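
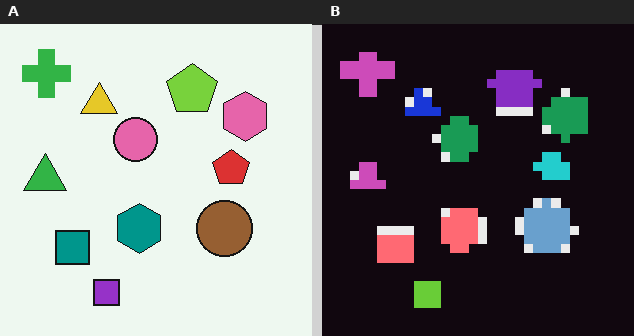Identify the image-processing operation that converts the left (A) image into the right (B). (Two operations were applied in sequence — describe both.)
Heavily pixelated into large blocks, then color-inverted (negative).

Shapes are reduced to large square blocks; fine edges and outlines are lost — a downscale-then-upscale (mosaic) effect. The light background has become dark and every shape's color is its complement — a photographic negative.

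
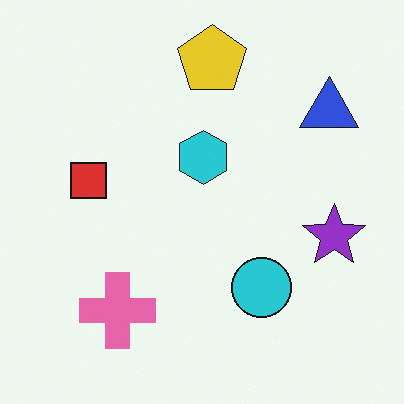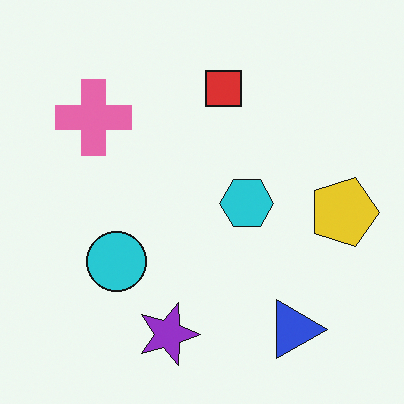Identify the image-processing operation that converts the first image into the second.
Rotated 90° clockwise.

The blue triangle sits in the top-right of the first image and the bottom-right of the second — consistent with a whole-image 90° clockwise rotation.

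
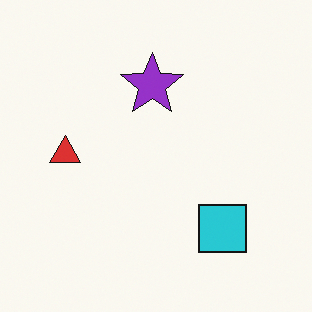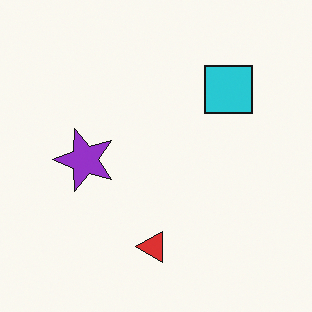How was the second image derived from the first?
This is the original image rotated 90° counter-clockwise.

The cyan square sits in the bottom-right of the first image and the top-right of the second — consistent with a whole-image 90° counter-clockwise rotation.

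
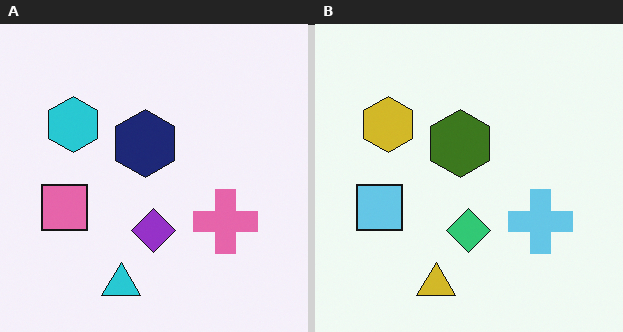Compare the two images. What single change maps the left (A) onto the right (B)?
It was hue-shifted through roughly half the color wheel.

Every shape's color has rotated by the same amount around the hue wheel — a uniform hue shift.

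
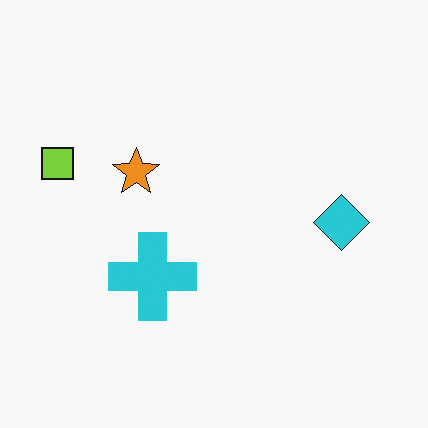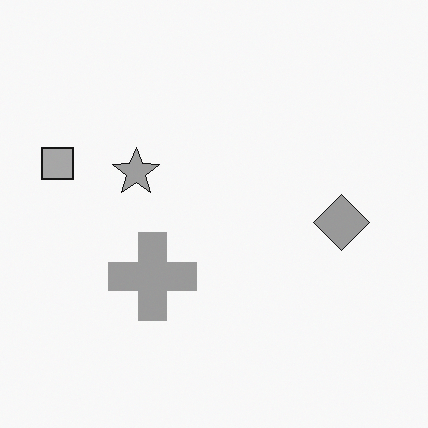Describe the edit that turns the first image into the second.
This is the original image converted to grayscale.

All color is removed — every shape is now a shade of grey.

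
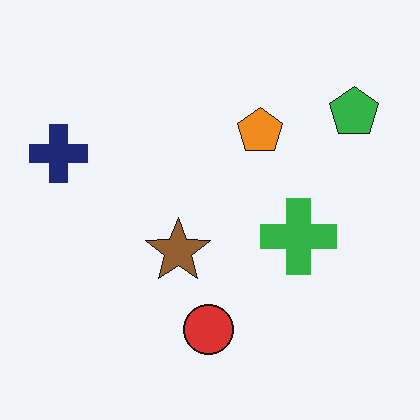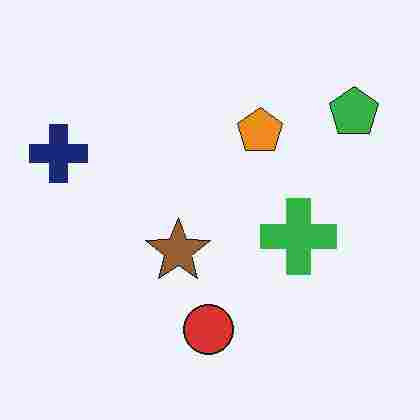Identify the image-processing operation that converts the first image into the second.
The second image is the first heavily JPEG-compressed with obvious blocking artifacts.

Blocky 8×8 compression artifacts appear around shape edges and the flat background shows ringing — characteristic JPEG degradation.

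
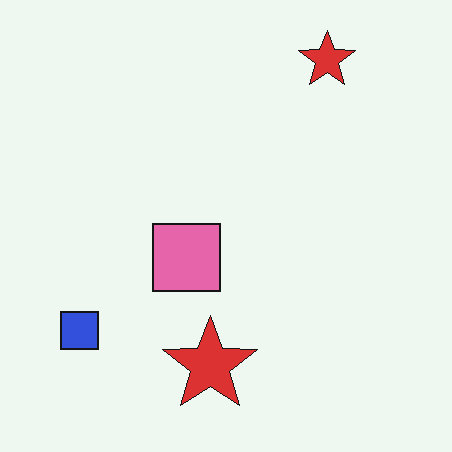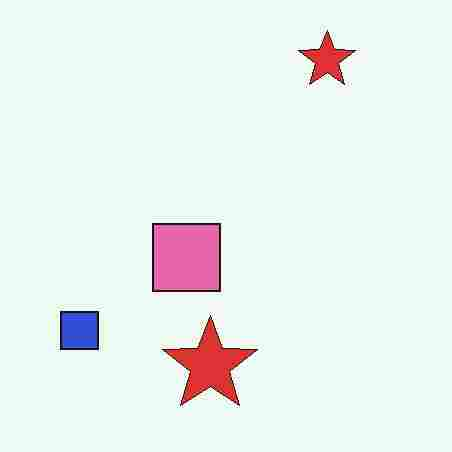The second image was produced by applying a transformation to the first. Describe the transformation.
It was degraded with heavy JPEG compression.

Blocky 8×8 compression artifacts appear around shape edges and the flat background shows ringing — characteristic JPEG degradation.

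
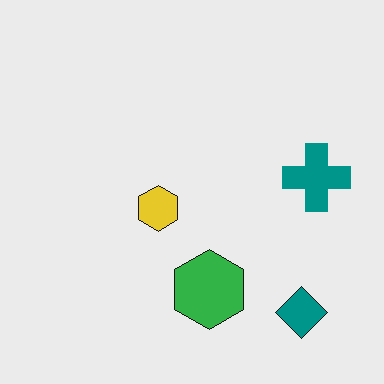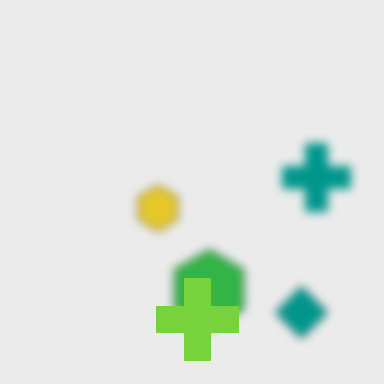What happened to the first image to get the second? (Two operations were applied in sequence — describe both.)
The second image is the first noticeably gaussian-blurred, then overlaid with an additional lime cross.

Shape edges and outlines are uniformly softened across the whole image. A lime cross appears in the second image that is absent from the first.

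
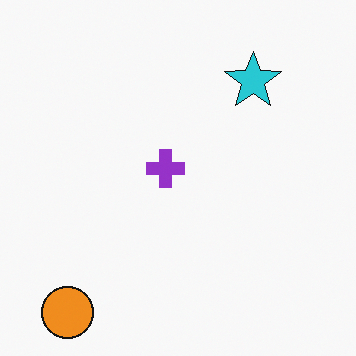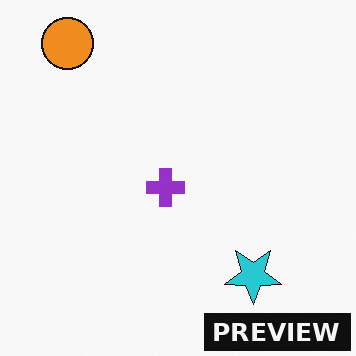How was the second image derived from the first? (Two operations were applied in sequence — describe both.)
The transformation is: flipped vertically (top ↔ bottom), then watermarked with the text "PREVIEW" in the lower-right corner.

The orange circle is in the bottom-left of the first image and the top-left of the second — shapes on opposite sides of the horizontal midline have swapped in a mirror flip. A dark label reading "PREVIEW" appears in the lower-right corner.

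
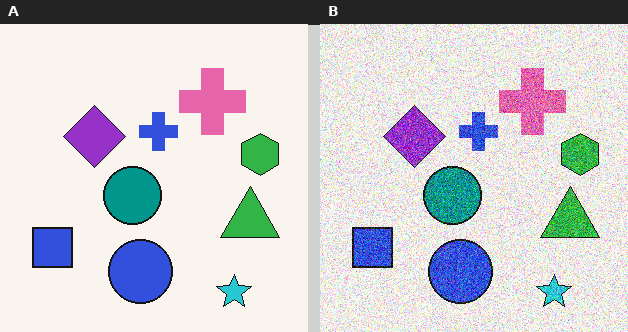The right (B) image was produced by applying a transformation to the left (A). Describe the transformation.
Degraded with a thick layer of grain.

Random speckle covers the whole image, including the flat background.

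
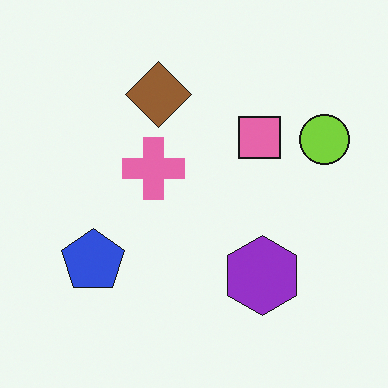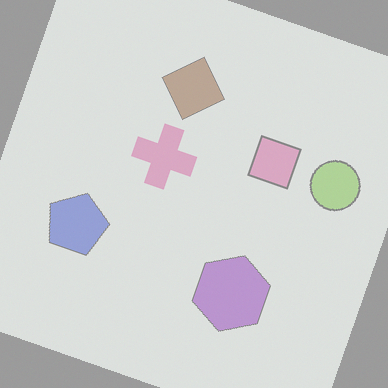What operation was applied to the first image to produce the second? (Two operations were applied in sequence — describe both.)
The transformation is: rotated clockwise by a moderate amount, then given much lower contrast.

Every shape is tilted by the same angle and the image corners show triangular fill wedges — a whole-image rotation by a non-right angle. Tones are pushed toward mid-grey across the whole image — a global contrast change.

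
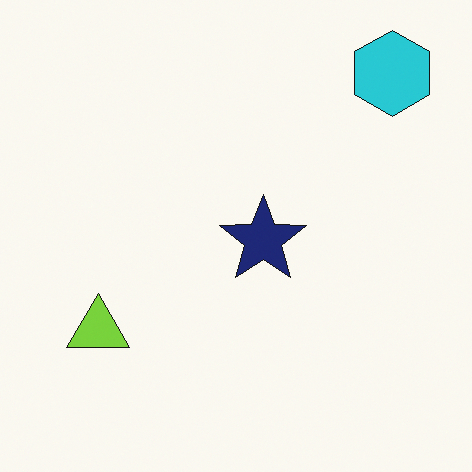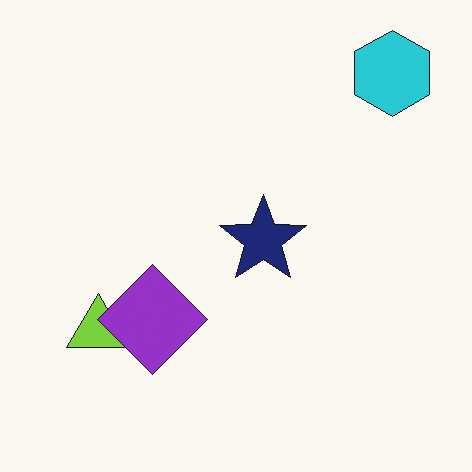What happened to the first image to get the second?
This is the original image overlaid with an additional purple diamond.

A purple diamond appears in the second image that is absent from the first.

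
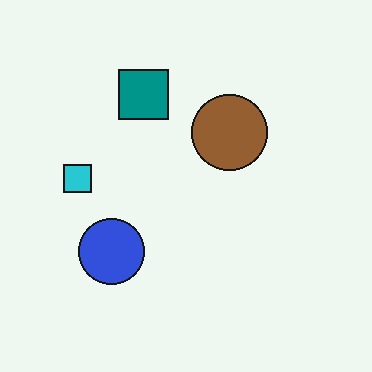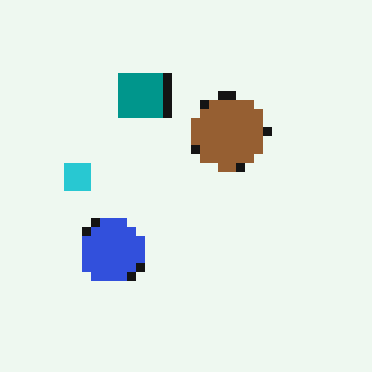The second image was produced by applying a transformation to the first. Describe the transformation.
The transformation is: coarsely pixelated.

Shapes are reduced to large square blocks; fine edges and outlines are lost — a downscale-then-upscale (mosaic) effect.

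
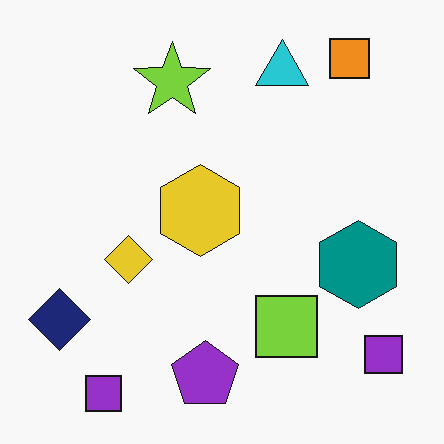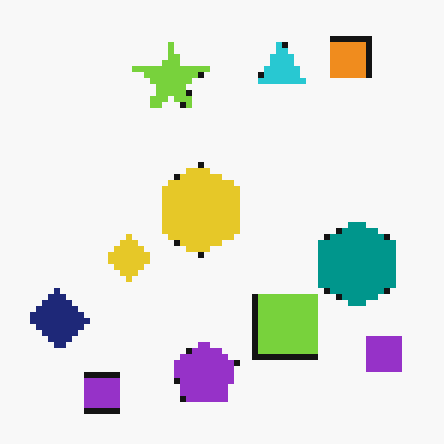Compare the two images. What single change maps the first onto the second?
It was pixelated into visible square blocks.

Shapes are reduced to large square blocks; fine edges and outlines are lost — a downscale-then-upscale (mosaic) effect.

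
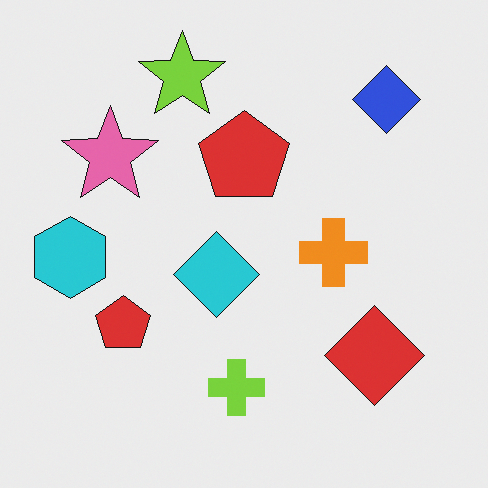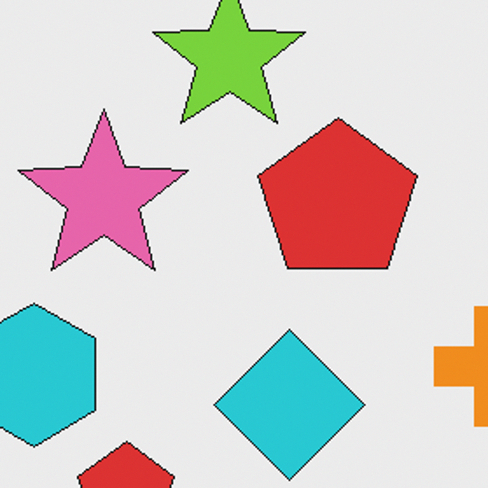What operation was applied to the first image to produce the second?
It was cropped to a noticeably smaller region and rescaled.

The visible shapes are larger and the field of view is narrower; shapes near the original edges may be partly or wholly outside the frame — a crop-and-rescale.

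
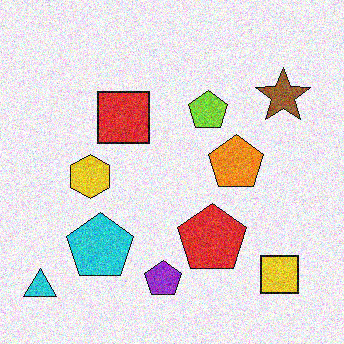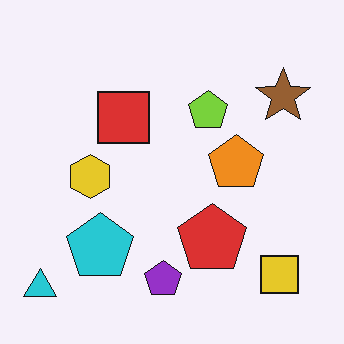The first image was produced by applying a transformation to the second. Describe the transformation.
The image was degraded with visible gaussian noise.

Random speckle covers the whole image, including the flat background.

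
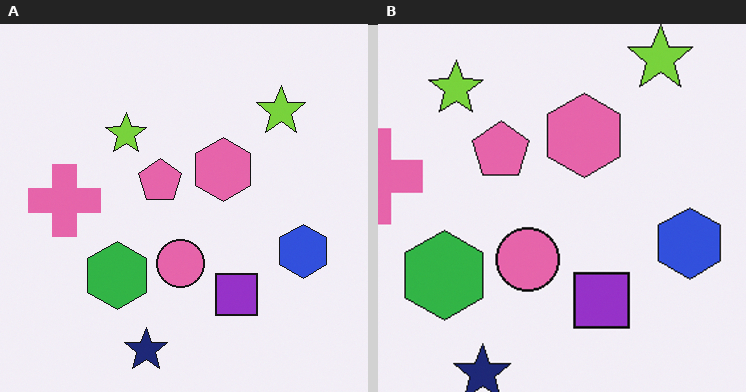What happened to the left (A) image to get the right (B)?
The right (B) image is the left (A) cropped slightly and scaled back up.

The visible shapes are larger and the field of view is narrower; shapes near the original edges may be partly or wholly outside the frame — a crop-and-rescale.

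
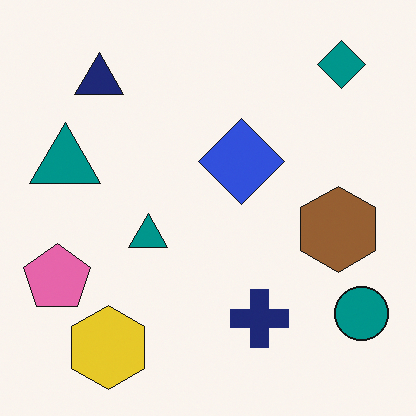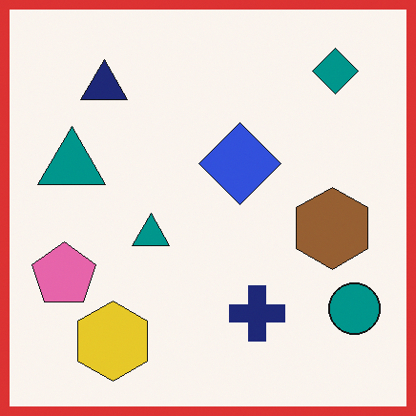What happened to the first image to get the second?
It was framed with a red border.

A solid red frame runs around the edge of the second image, with the content slightly shrunk inside it.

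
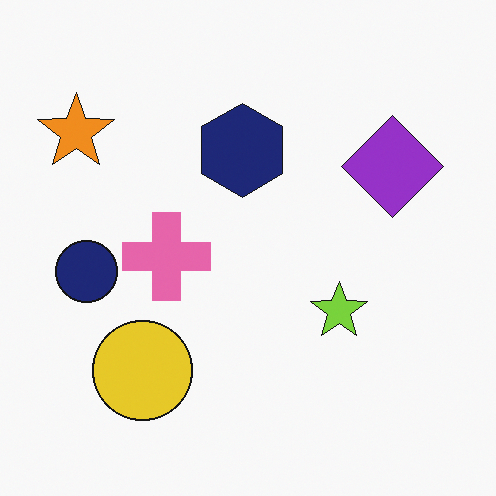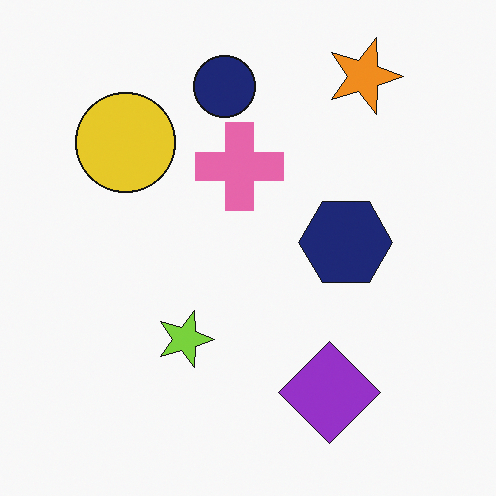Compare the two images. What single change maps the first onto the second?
The image was rotated 90° clockwise.

The orange star sits in the top-left of the first image and the top-right of the second — consistent with a whole-image 90° clockwise rotation.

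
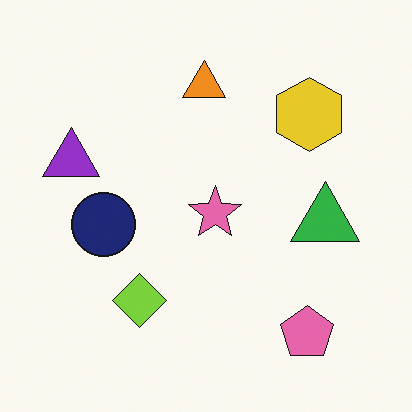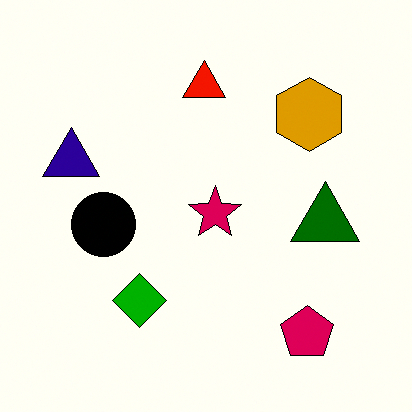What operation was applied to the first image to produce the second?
The second image is the first boosted in contrast.

Tones are pushed away from mid-grey across the whole image — a global contrast change.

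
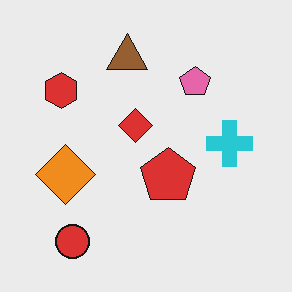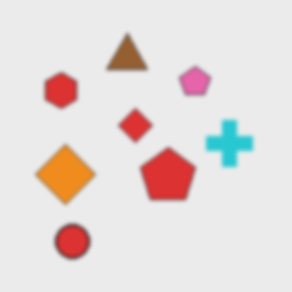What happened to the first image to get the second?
The image was given a subtle gaussian blur.

Shape edges and outlines are uniformly softened across the whole image.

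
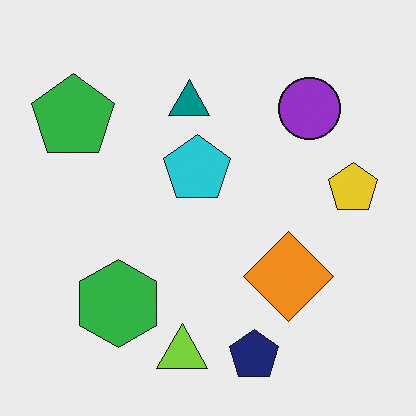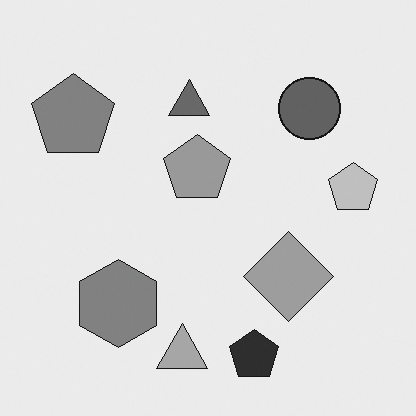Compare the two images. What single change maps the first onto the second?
The image was converted to grayscale.

All color is removed — every shape is now a shade of grey.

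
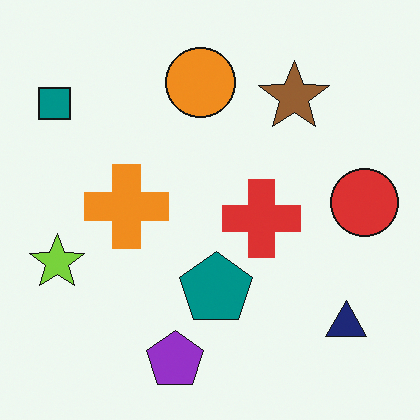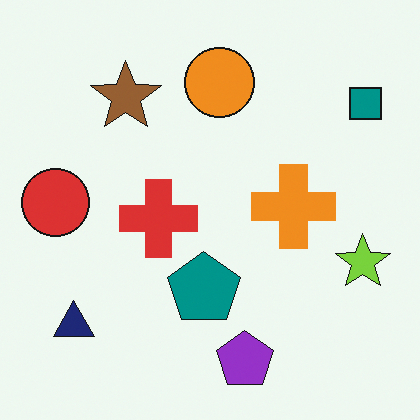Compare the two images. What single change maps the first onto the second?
The image was flipped horizontally (left ↔ right).

The teal square is in the top-left of the first image and the top-right of the second — shapes on opposite sides of the vertical midline have swapped in a mirror flip.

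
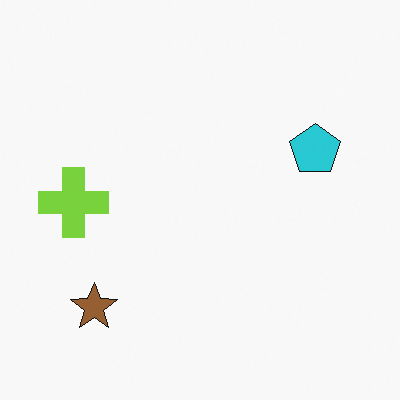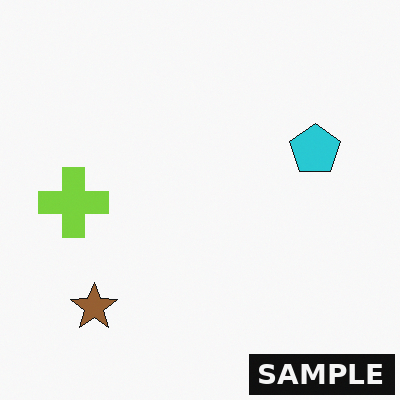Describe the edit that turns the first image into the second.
The second image is the first watermarked with the text "SAMPLE" in the lower-right corner.

A dark label reading "SAMPLE" appears in the lower-right corner.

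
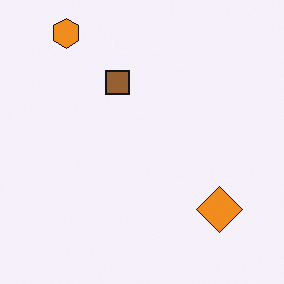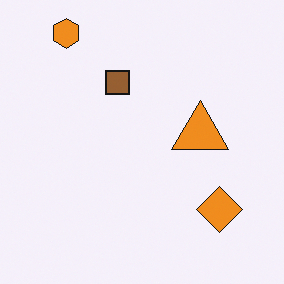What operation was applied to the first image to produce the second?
It was overlaid with an additional orange triangle.

An orange triangle appears in the second image that is absent from the first.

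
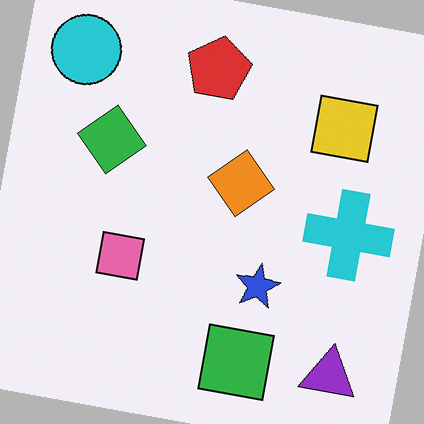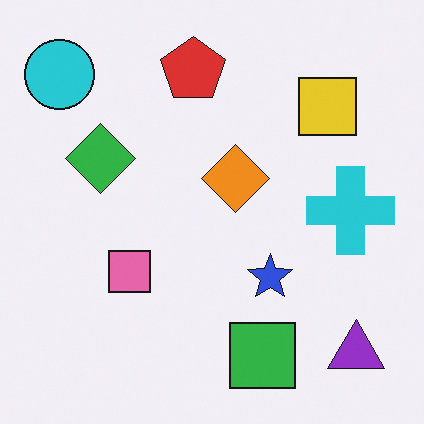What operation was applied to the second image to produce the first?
It was rotated clockwise by a small amount.

Every shape is tilted by the same angle and the image corners show triangular fill wedges — a whole-image rotation by a non-right angle.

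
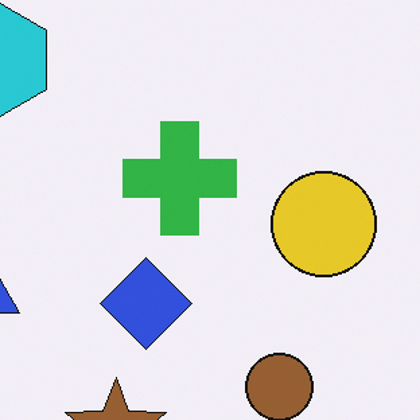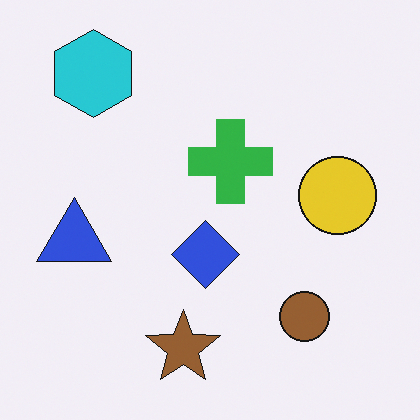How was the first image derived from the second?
The transformation is: cropped slightly and scaled back up.

The visible shapes are larger and the field of view is narrower; shapes near the original edges may be partly or wholly outside the frame — a crop-and-rescale.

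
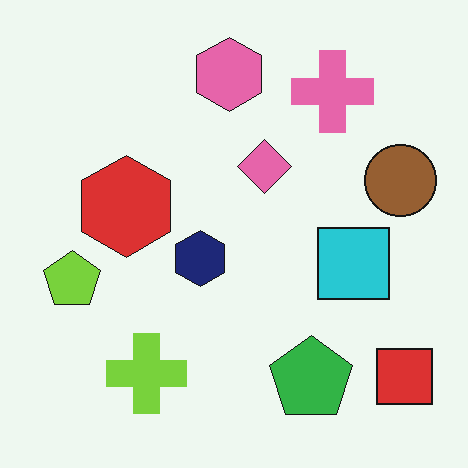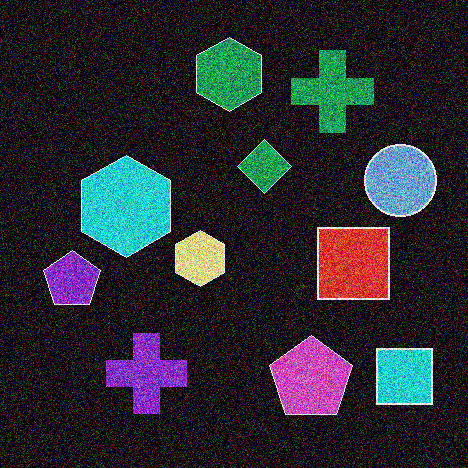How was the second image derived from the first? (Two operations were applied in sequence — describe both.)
The second image is the first degraded with strong gaussian noise, then color-inverted (negative).

Random speckle covers the whole image, including the flat background. The light background has become dark and every shape's color is its complement — a photographic negative.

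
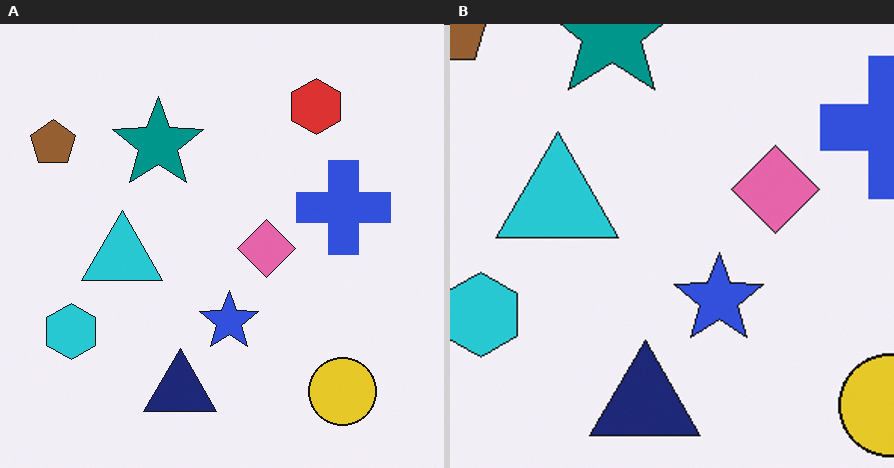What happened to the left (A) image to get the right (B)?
This is the original image cropped slightly and scaled back up.

The visible shapes are larger and the field of view is narrower; shapes near the original edges may be partly or wholly outside the frame — a crop-and-rescale.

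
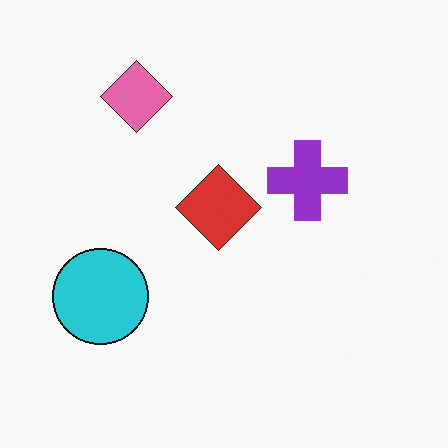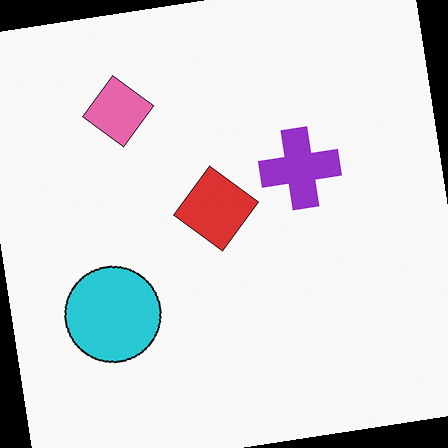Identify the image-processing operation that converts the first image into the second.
Rotated counter-clockwise by a slight angle.

Every shape is tilted by the same angle and the image corners show triangular fill wedges — a whole-image rotation by a non-right angle.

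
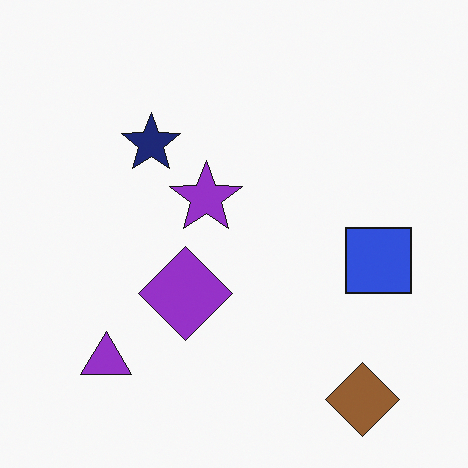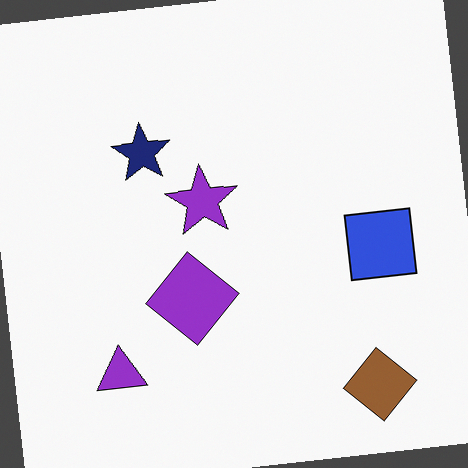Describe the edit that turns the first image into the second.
Rotated counter-clockwise by a few degrees.

Every shape is tilted by the same angle and the image corners show triangular fill wedges — a whole-image rotation by a non-right angle.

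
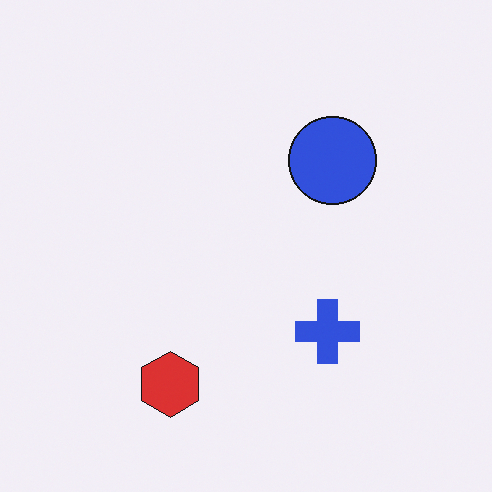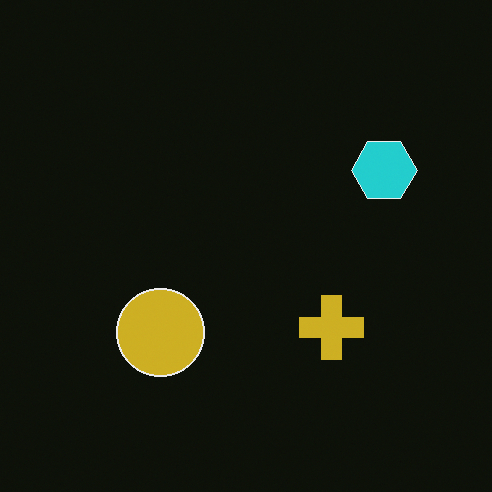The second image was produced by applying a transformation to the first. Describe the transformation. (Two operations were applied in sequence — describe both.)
The second image is the first color-inverted (negative), then transposed (reflected across the top-left ↔ bottom-right diagonal).

The light background has become dark and every shape's color is its complement — a photographic negative. Shapes have swapped their row and column positions — what was in the top-right is now in the bottom-left — a diagonal reflection.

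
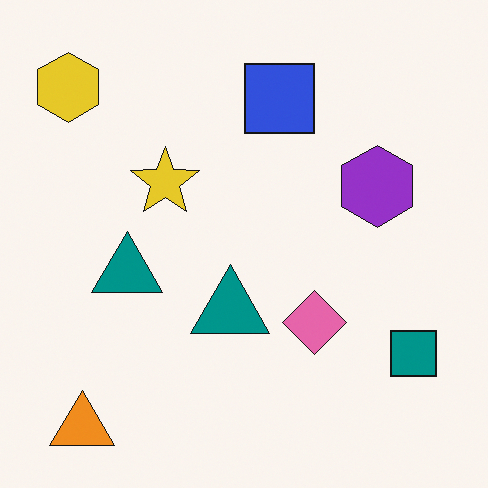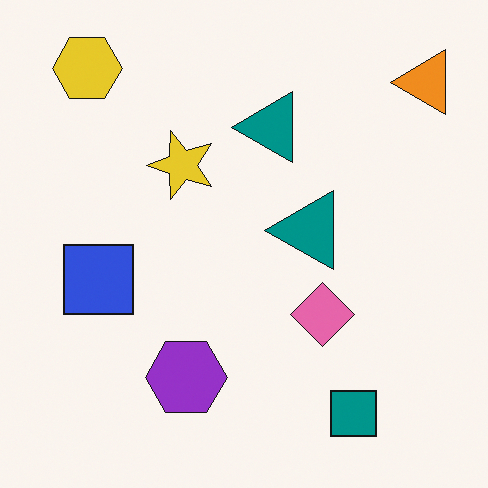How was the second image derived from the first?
The transformation is: transposed (reflected across the top-left ↔ bottom-right diagonal).

Shapes have swapped their row and column positions — what was in the top-right is now in the bottom-left — a diagonal reflection.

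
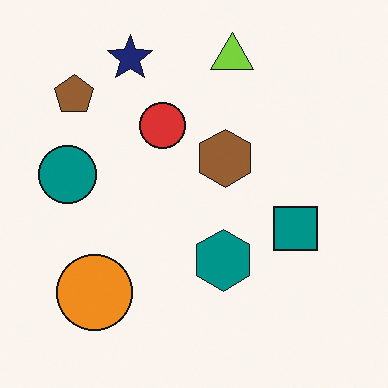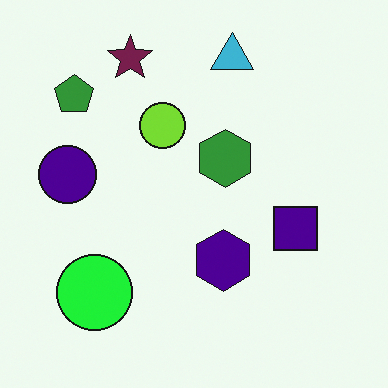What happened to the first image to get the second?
The transformation is: hue-shifted by a moderate amount.

Every shape's color has rotated by the same amount around the hue wheel — a uniform hue shift.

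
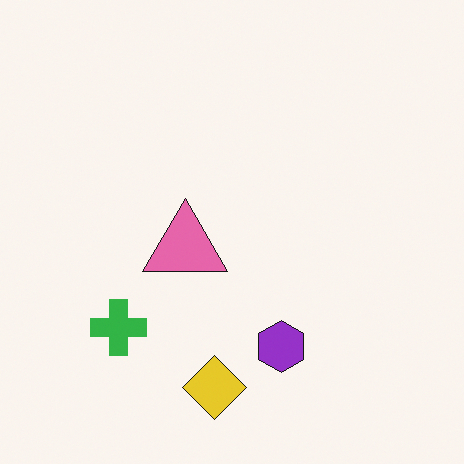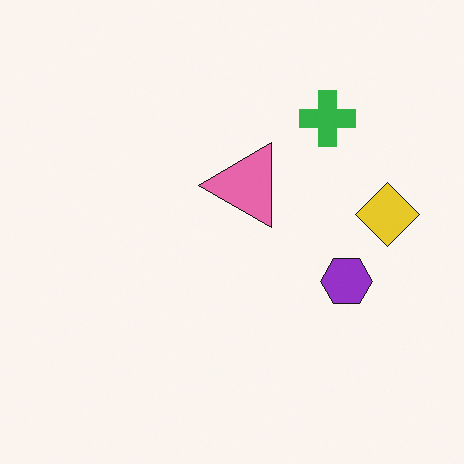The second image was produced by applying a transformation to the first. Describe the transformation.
The second image is the first transposed (reflected across the top-left ↔ bottom-right diagonal).

Shapes have swapped their row and column positions — what was in the top-right is now in the bottom-left — a diagonal reflection.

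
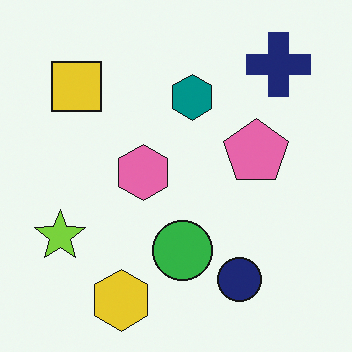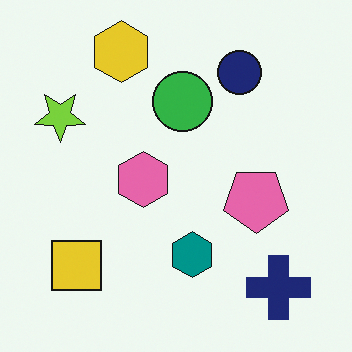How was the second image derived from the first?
The transformation is: flipped vertically (top ↔ bottom).

The yellow hexagon is in the bottom of the first image and the top of the second — shapes on opposite sides of the horizontal midline have swapped in a mirror flip.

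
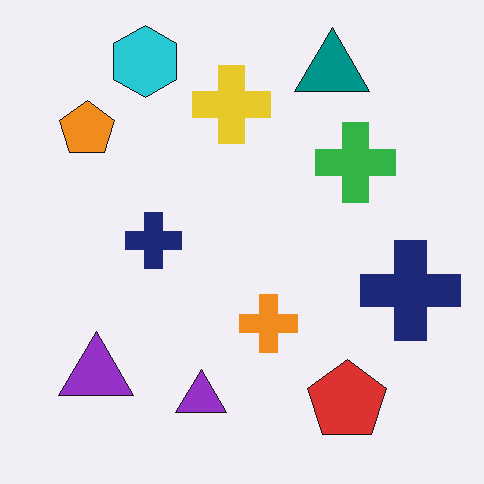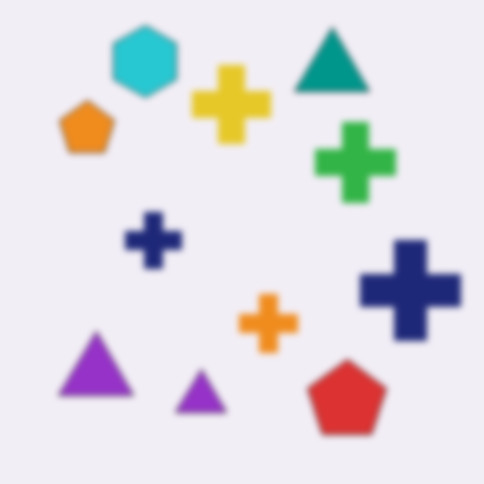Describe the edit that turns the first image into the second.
It was noticeably gaussian-blurred.

Shape edges and outlines are uniformly softened across the whole image.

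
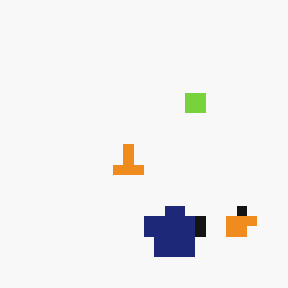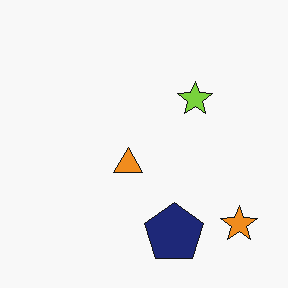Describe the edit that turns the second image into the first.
Heavily pixelated into large blocks.

Shapes are reduced to large square blocks; fine edges and outlines are lost — a downscale-then-upscale (mosaic) effect.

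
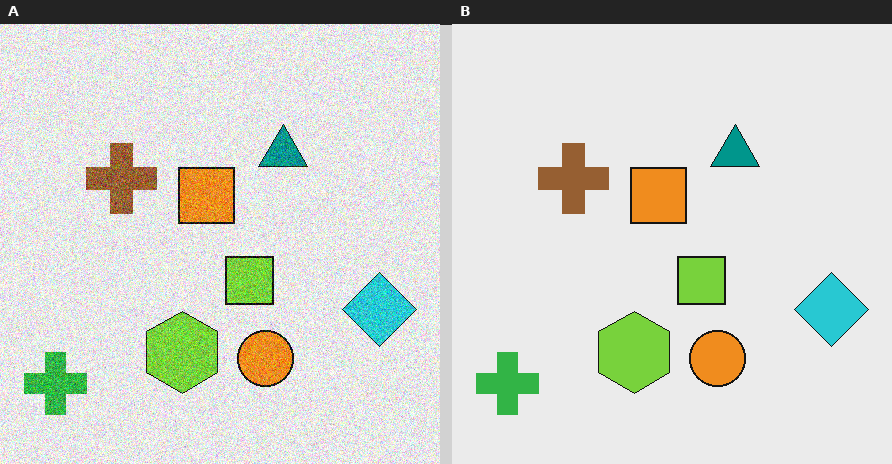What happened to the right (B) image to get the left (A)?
The image was degraded with a thick layer of grain.

Random speckle covers the whole image, including the flat background.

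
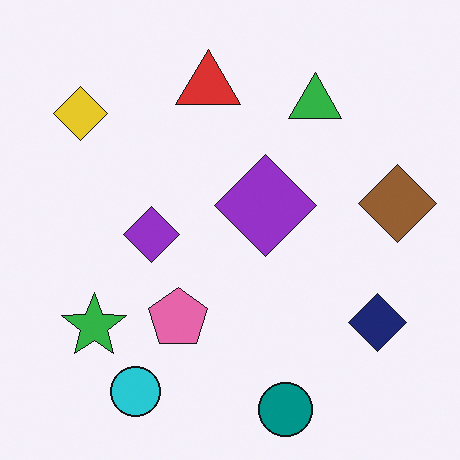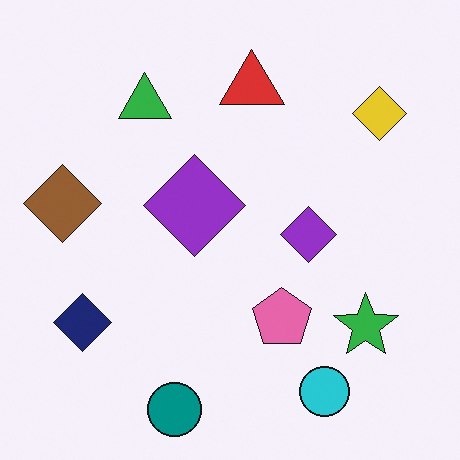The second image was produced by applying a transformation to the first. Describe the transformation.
The second image is the first flipped horizontally (left ↔ right).

The brown diamond is in the right of the first image and the left of the second — shapes on opposite sides of the vertical midline have swapped in a mirror flip.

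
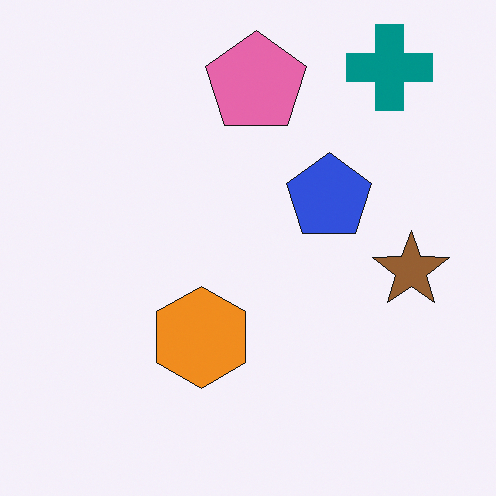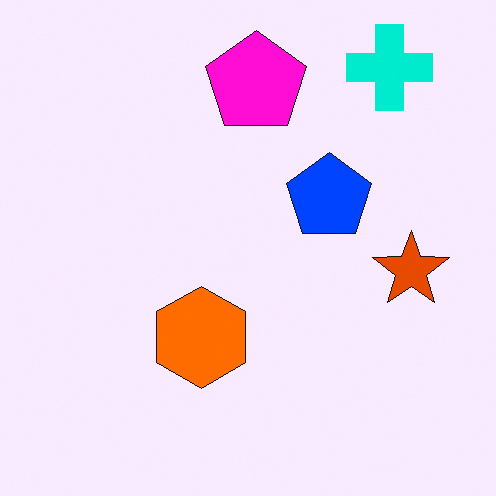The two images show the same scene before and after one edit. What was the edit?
It was made much more vivid (saturation change).

All colors are more vivid — a global saturation change.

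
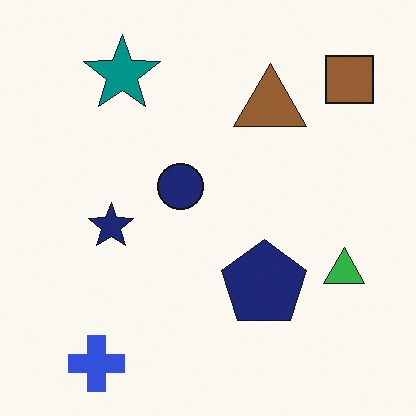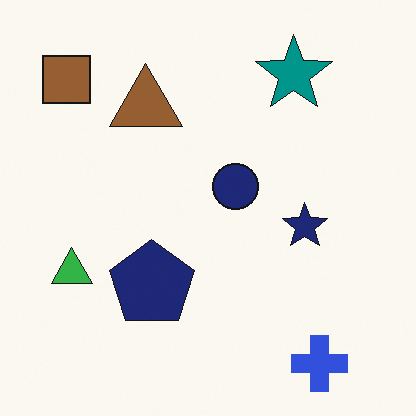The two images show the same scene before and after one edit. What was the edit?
Flipped horizontally (left ↔ right).

The brown square is in the top-right of the first image and the top-left of the second — shapes on opposite sides of the vertical midline have swapped in a mirror flip.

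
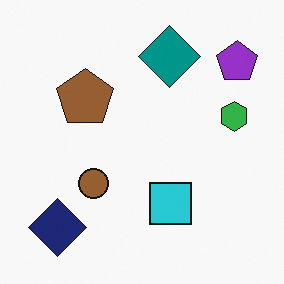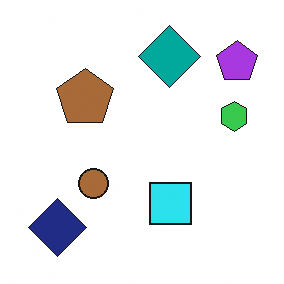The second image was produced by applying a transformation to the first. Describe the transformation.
The second image is the first brightened a little.

Every pixel — background and shapes alike — is uniformly brightened.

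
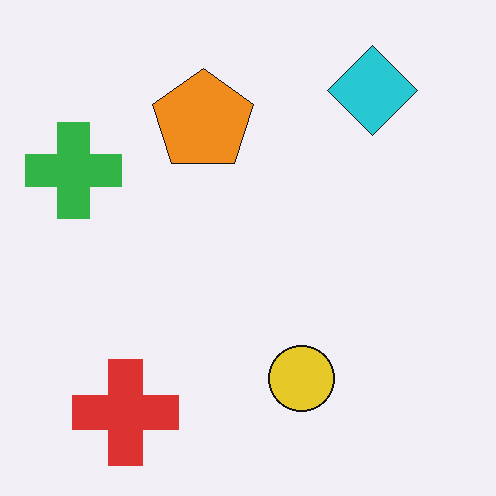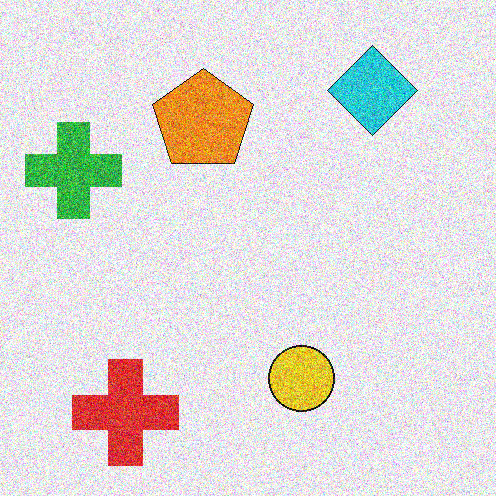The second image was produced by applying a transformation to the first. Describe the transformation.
It was degraded with heavy additive noise.

Random speckle covers the whole image, including the flat background.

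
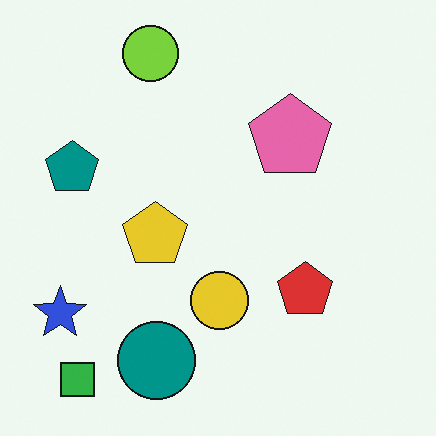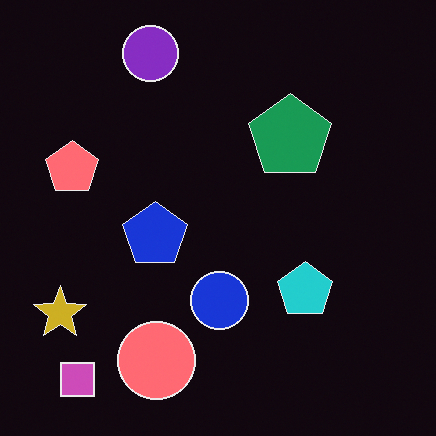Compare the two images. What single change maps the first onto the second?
The second image is the first color-inverted (negative).

The light background has become dark and every shape's color is its complement — a photographic negative.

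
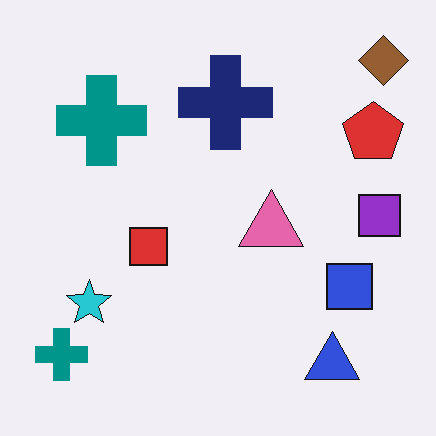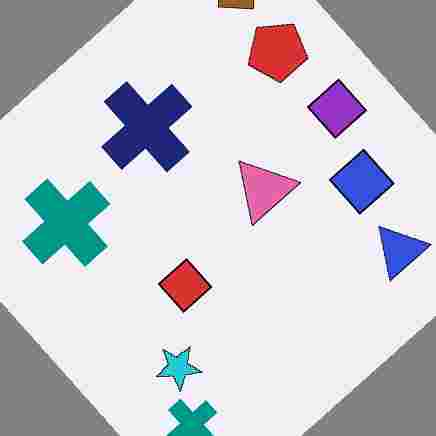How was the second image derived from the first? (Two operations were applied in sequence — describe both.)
The transformation is: rotated counter-clockwise by a large amount — several tens of degrees, then degraded with heavy JPEG compression.

Every shape is tilted by the same angle and the image corners show triangular fill wedges — a whole-image rotation by a non-right angle. Blocky 8×8 compression artifacts appear around shape edges and the flat background shows ringing — characteristic JPEG degradation.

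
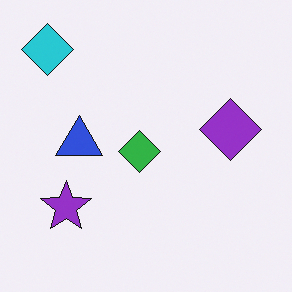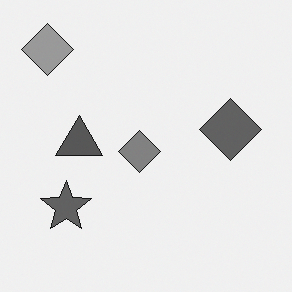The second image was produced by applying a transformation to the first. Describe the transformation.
The image was converted to grayscale.

All color is removed — every shape is now a shade of grey.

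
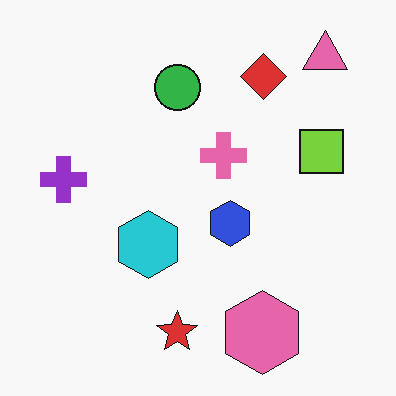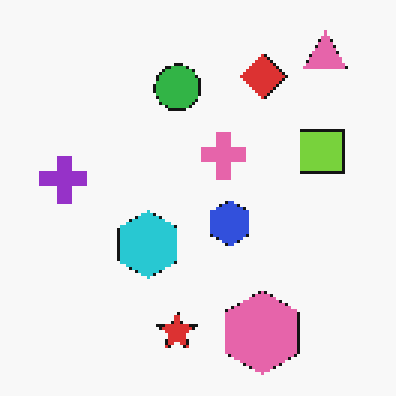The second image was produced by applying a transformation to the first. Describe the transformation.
This is the original image lightly pixelated (a mild mosaic effect).

Shapes are reduced to large square blocks; fine edges and outlines are lost — a downscale-then-upscale (mosaic) effect.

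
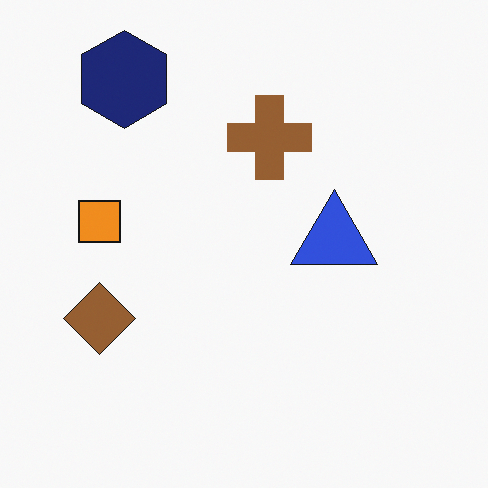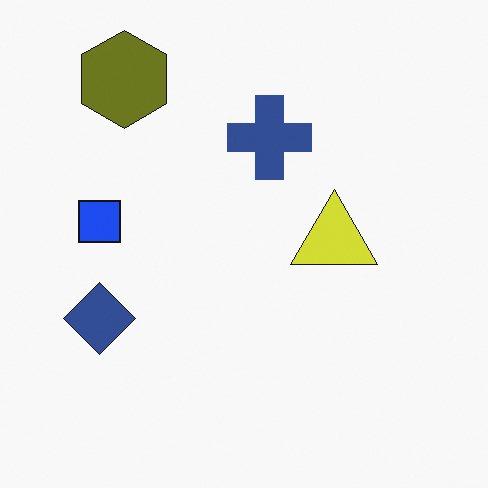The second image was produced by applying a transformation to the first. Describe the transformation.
Hue-shifted through roughly half the color wheel.

Every shape's color has rotated by the same amount around the hue wheel — a uniform hue shift.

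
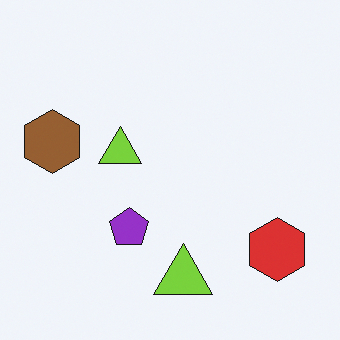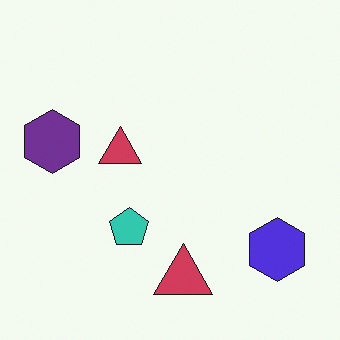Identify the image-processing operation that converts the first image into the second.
Hue-shifted by a large amount.

Every shape's color has rotated by the same amount around the hue wheel — a uniform hue shift.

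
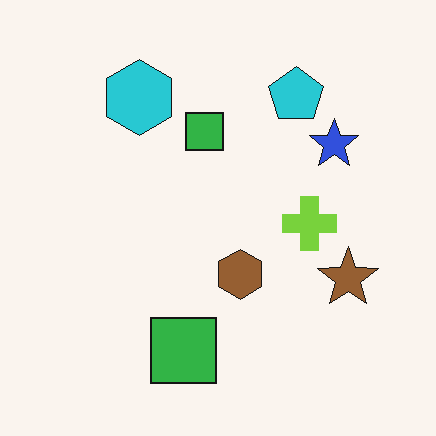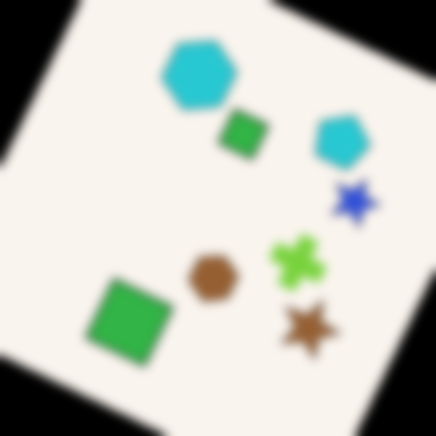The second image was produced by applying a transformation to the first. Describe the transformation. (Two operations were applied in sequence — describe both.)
The transformation is: rotated clockwise by a moderate amount, then heavily blurred.

Every shape is tilted by the same angle and the image corners show triangular fill wedges — a whole-image rotation by a non-right angle. Shape edges and outlines are uniformly softened across the whole image.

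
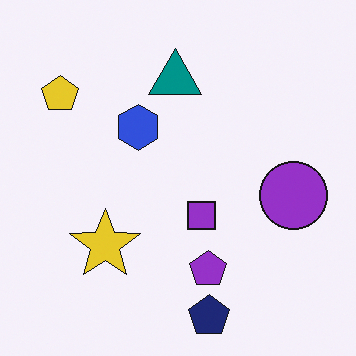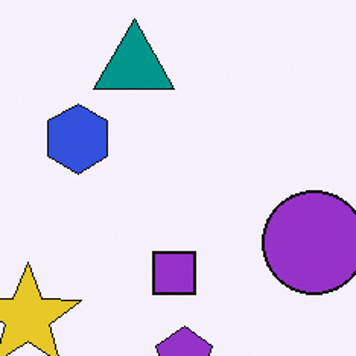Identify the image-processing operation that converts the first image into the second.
The second image is the first cropped slightly and scaled back up.

The visible shapes are larger and the field of view is narrower; shapes near the original edges may be partly or wholly outside the frame — a crop-and-rescale.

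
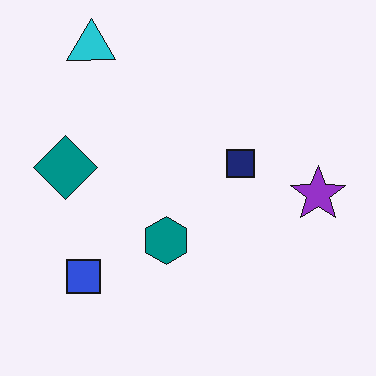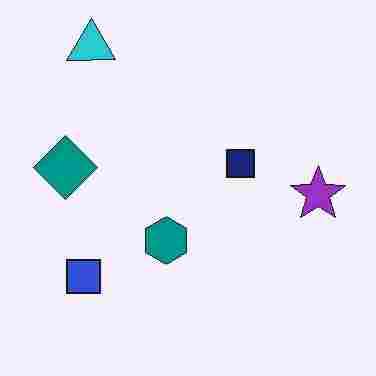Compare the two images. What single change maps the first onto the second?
The transformation is: degraded with heavy JPEG compression.

Blocky 8×8 compression artifacts appear around shape edges and the flat background shows ringing — characteristic JPEG degradation.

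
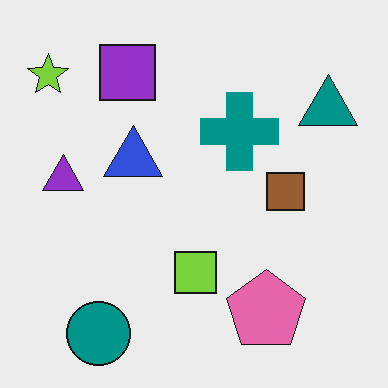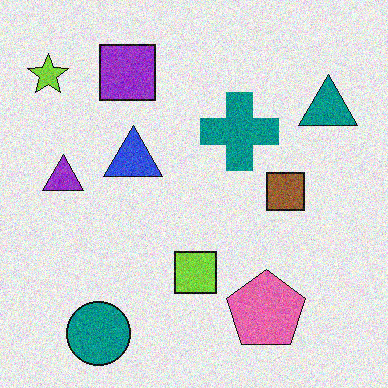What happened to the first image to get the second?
Degraded with visible gaussian noise.

Random speckle covers the whole image, including the flat background.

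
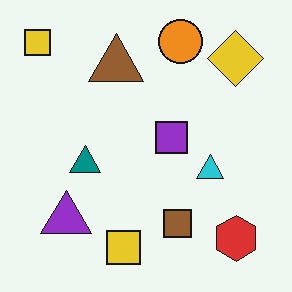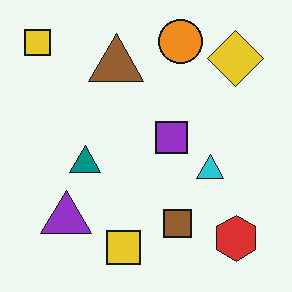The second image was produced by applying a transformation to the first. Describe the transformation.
The second image is the first given moderate JPEG compression.

Blocky 8×8 compression artifacts appear around shape edges and the flat background shows ringing — characteristic JPEG degradation.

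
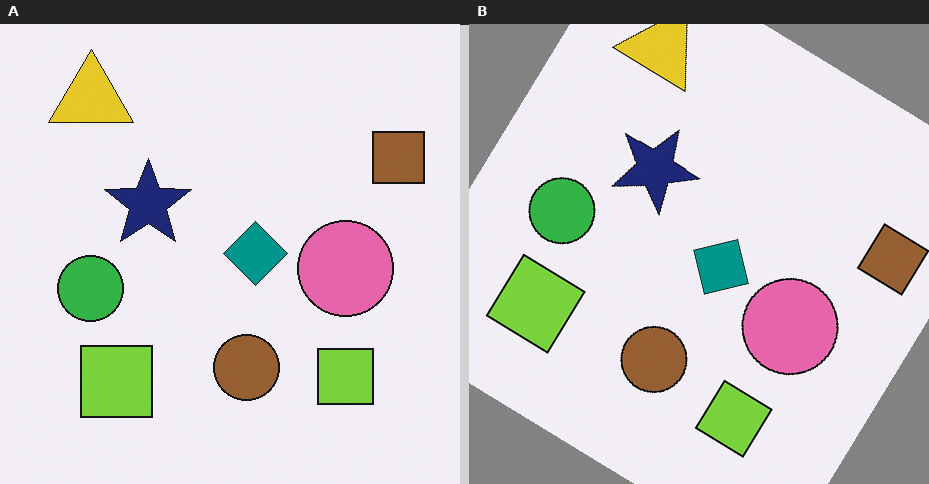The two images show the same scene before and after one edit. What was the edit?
Rotated clockwise by a large amount — several tens of degrees.

Every shape is tilted by the same angle and the image corners show triangular fill wedges — a whole-image rotation by a non-right angle.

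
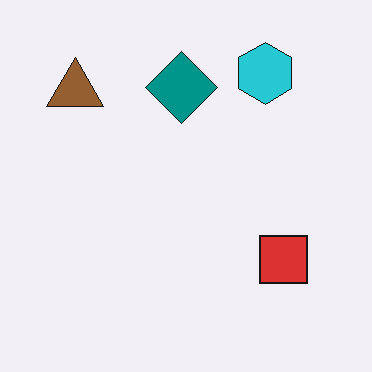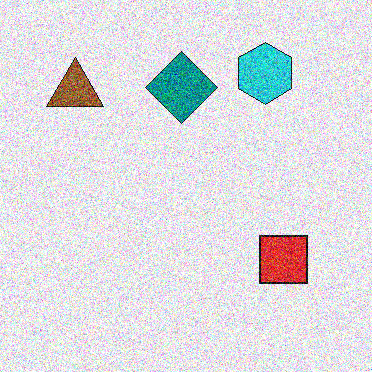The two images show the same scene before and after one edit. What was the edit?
It was degraded with a thick layer of grain.

Random speckle covers the whole image, including the flat background.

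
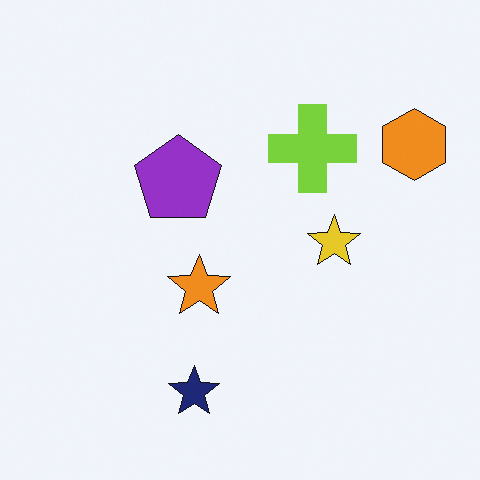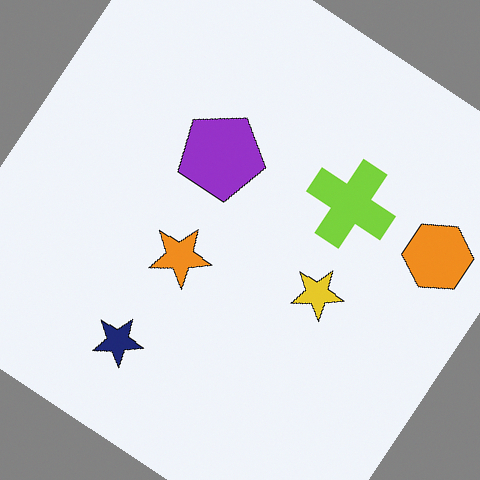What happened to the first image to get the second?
The transformation is: rotated clockwise by a large amount — several tens of degrees.

Every shape is tilted by the same angle and the image corners show triangular fill wedges — a whole-image rotation by a non-right angle.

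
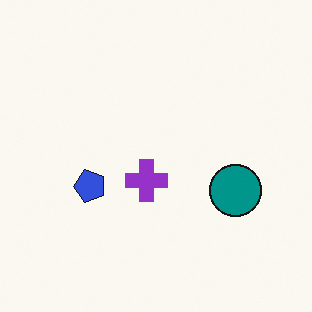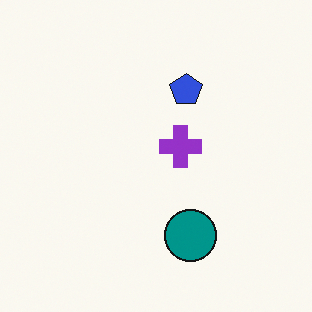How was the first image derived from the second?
The first image is the second transposed (reflected across the top-left ↔ bottom-right diagonal).

Shapes have swapped their row and column positions — what was in the top-right is now in the bottom-left — a diagonal reflection.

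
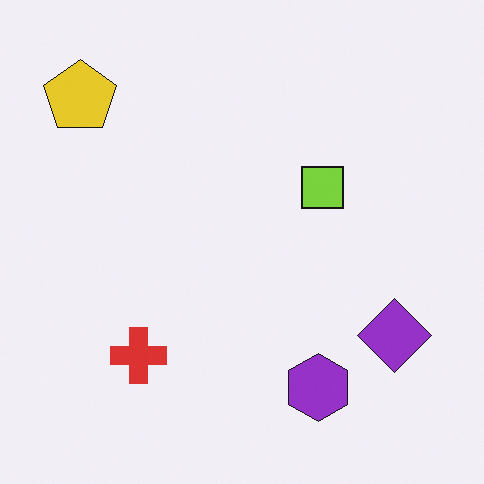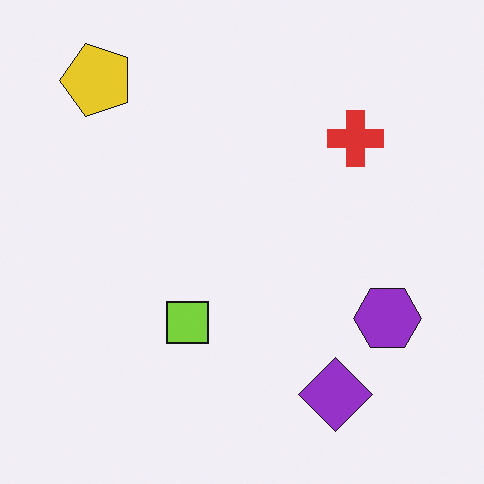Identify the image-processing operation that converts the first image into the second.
The second image is the first transposed (reflected across the top-left ↔ bottom-right diagonal).

Shapes have swapped their row and column positions — what was in the top-right is now in the bottom-left — a diagonal reflection.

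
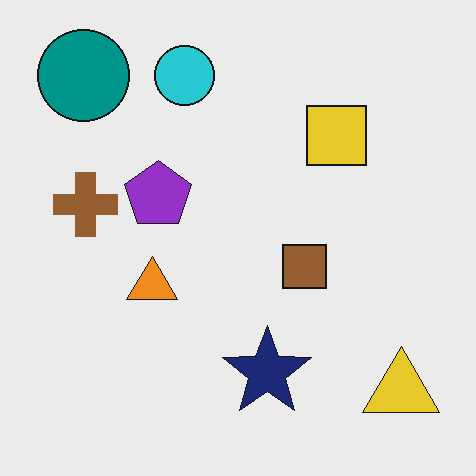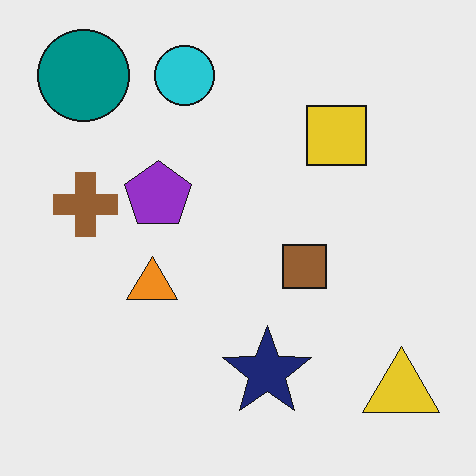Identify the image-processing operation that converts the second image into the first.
It was given moderate JPEG compression.

Blocky 8×8 compression artifacts appear around shape edges and the flat background shows ringing — characteristic JPEG degradation.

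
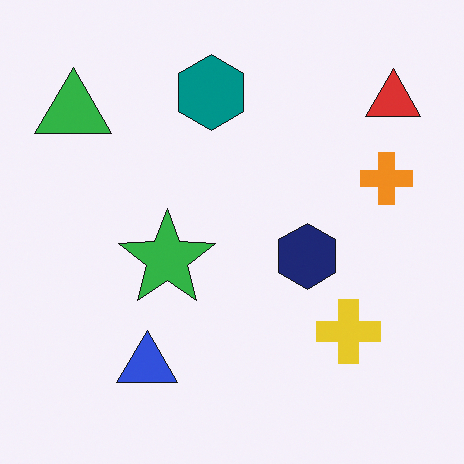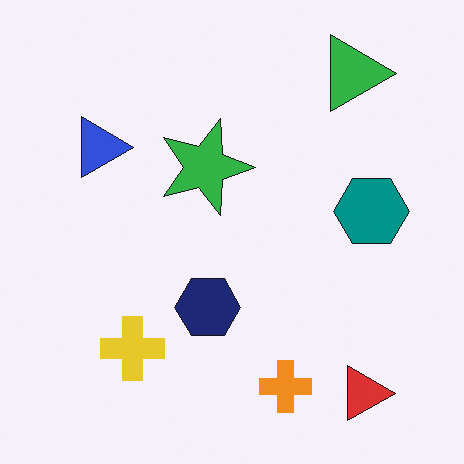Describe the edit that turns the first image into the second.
The second image is the first rotated 90° clockwise.

The red triangle sits in the top-right of the first image and the bottom-right of the second — consistent with a whole-image 90° clockwise rotation.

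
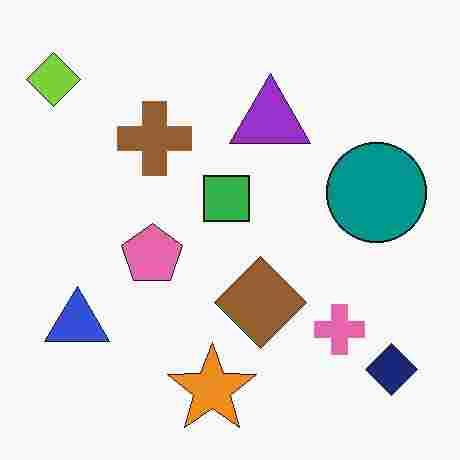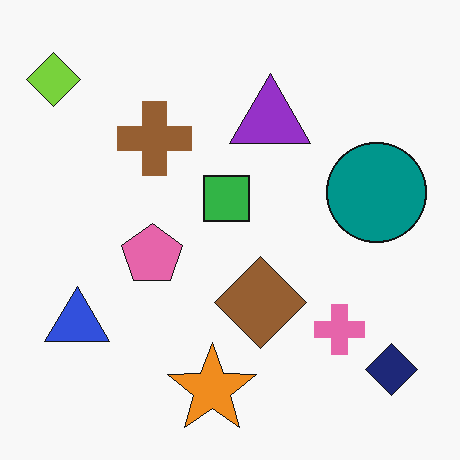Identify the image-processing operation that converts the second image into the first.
The transformation is: heavily JPEG-compressed with obvious blocking artifacts.

Blocky 8×8 compression artifacts appear around shape edges and the flat background shows ringing — characteristic JPEG degradation.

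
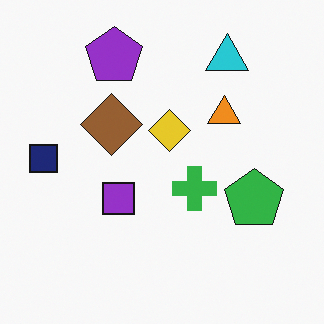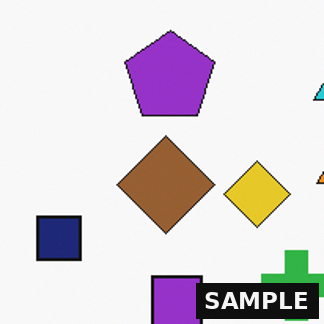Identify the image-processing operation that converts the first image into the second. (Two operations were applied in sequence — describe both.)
It was cropped slightly and scaled back up, then watermarked with the text "SAMPLE" in the lower-right corner.

The visible shapes are larger and the field of view is narrower; shapes near the original edges may be partly or wholly outside the frame — a crop-and-rescale. A dark label reading "SAMPLE" appears in the lower-right corner.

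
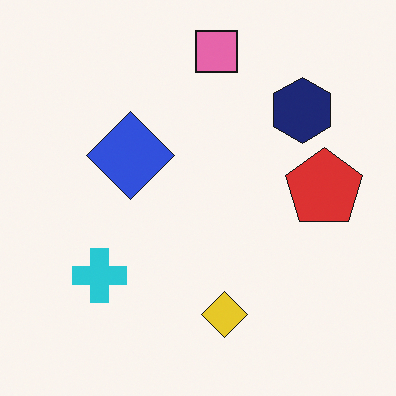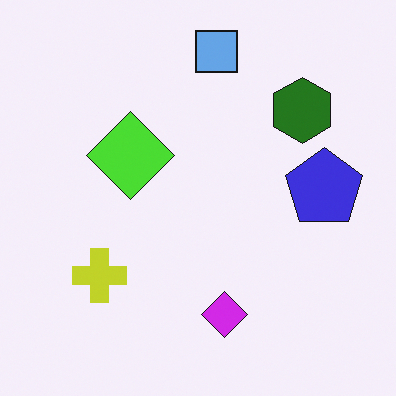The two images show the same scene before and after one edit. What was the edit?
The image was hue-shifted through roughly half the color wheel.

Every shape's color has rotated by the same amount around the hue wheel — a uniform hue shift.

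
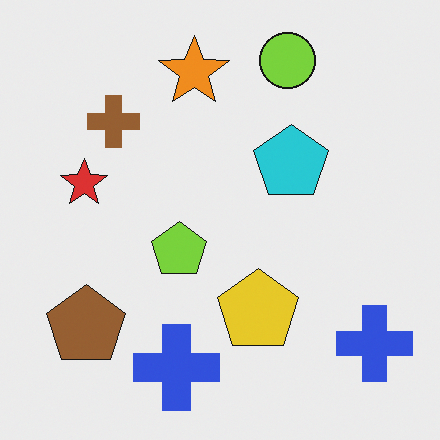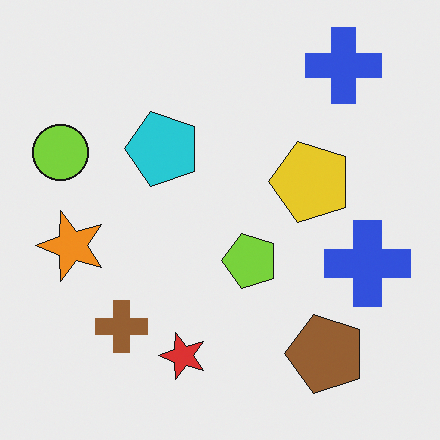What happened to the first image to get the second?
It was rotated 90° counter-clockwise.

The lime circle sits in the top of the first image and the left of the second — consistent with a whole-image 90° counter-clockwise rotation.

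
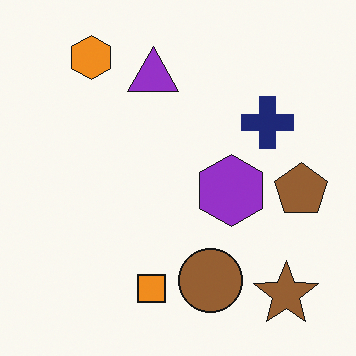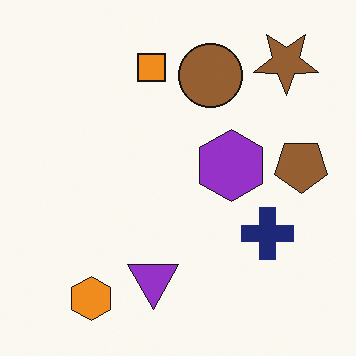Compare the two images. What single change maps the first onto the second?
The transformation is: flipped vertically (top ↔ bottom).

The orange hexagon is in the top-left of the first image and the bottom-left of the second — shapes on opposite sides of the horizontal midline have swapped in a mirror flip.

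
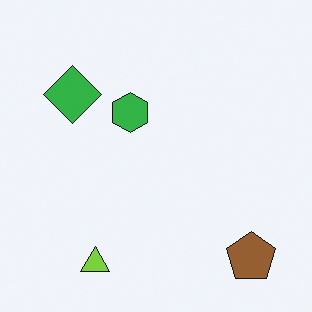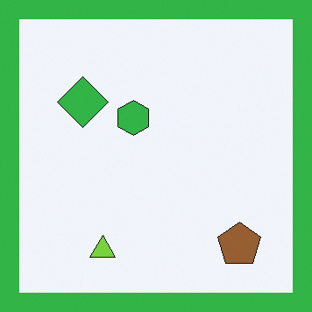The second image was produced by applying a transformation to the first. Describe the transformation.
This is the original image framed with a green border.

A solid green frame runs around the edge of the second image, with the content slightly shrunk inside it.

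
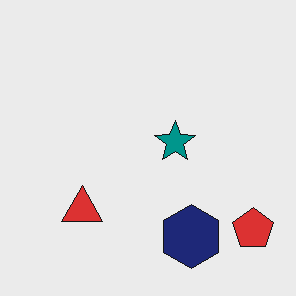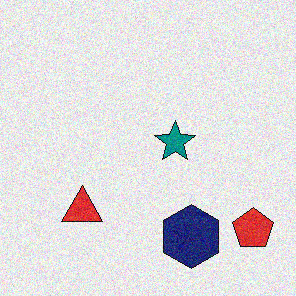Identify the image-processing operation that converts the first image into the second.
The second image is the first degraded with visible gaussian noise.

Random speckle covers the whole image, including the flat background.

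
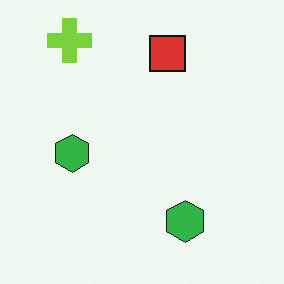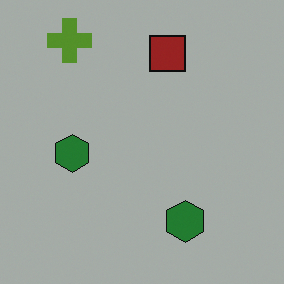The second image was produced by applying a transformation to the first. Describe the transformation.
The second image is the first noticeably darkened.

Every pixel — background and shapes alike — is uniformly darkened.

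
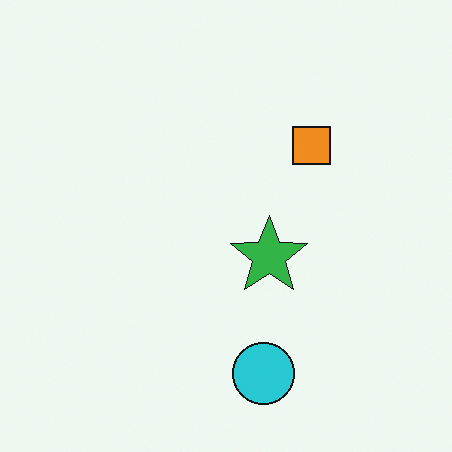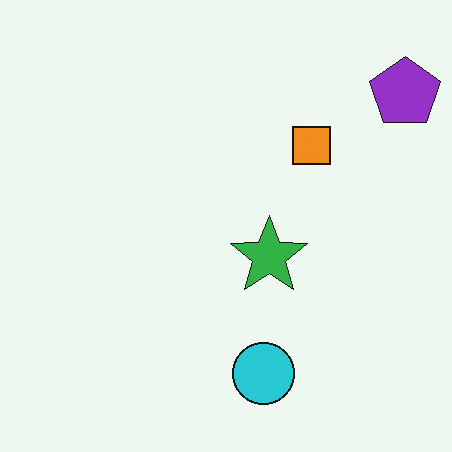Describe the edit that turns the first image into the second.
This is the original image overlaid with an additional purple pentagon.

A purple pentagon appears in the second image that is absent from the first.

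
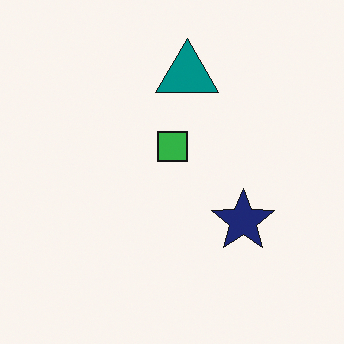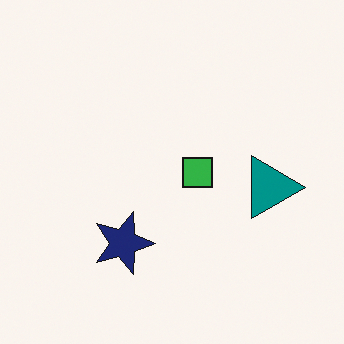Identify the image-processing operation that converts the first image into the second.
This is the original image rotated 90° clockwise.

The teal triangle sits in the top of the first image and the right of the second — consistent with a whole-image 90° clockwise rotation.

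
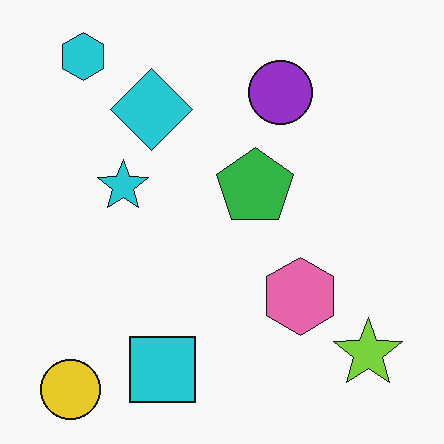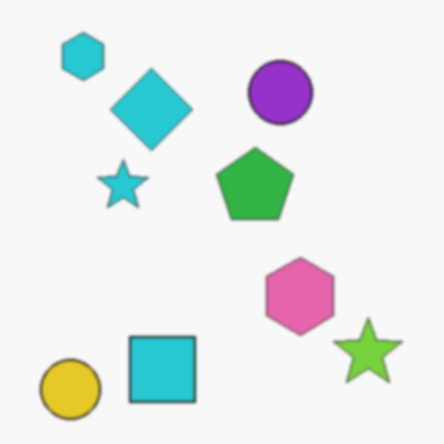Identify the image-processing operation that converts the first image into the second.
The second image is the first slightly softened.

Shape edges and outlines are uniformly softened across the whole image.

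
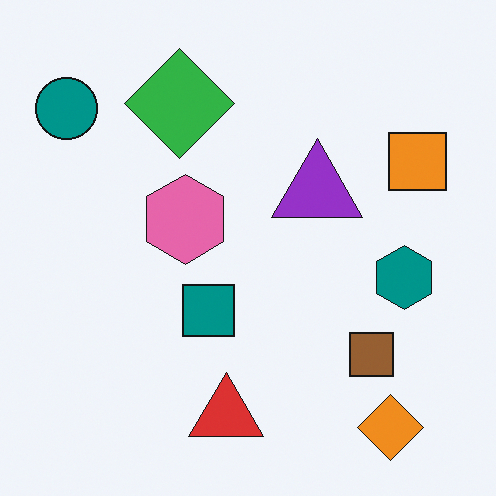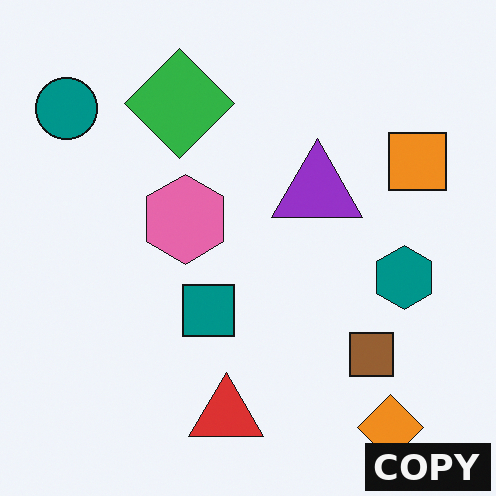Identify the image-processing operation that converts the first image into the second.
The transformation is: watermarked with the text "COPY" in the lower-right corner.

A dark label reading "COPY" appears in the lower-right corner.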